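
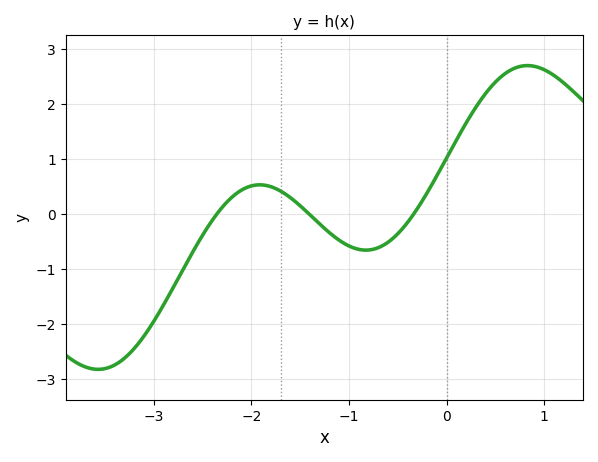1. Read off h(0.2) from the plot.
1.7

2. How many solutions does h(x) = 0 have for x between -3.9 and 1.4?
3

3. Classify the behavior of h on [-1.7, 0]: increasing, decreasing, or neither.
neither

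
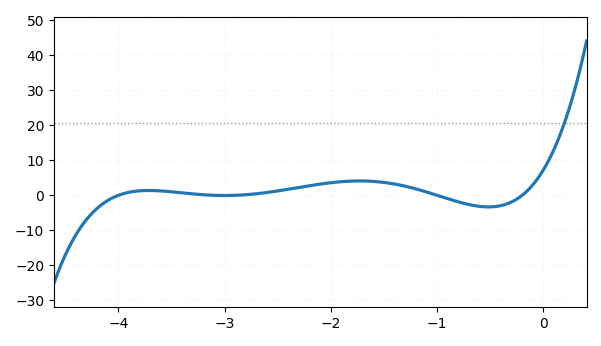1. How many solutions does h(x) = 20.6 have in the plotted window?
1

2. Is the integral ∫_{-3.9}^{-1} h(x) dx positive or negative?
positive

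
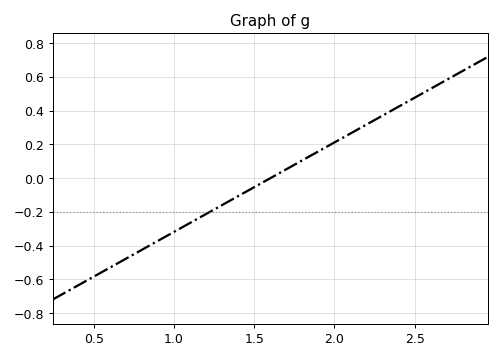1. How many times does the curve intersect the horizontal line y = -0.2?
1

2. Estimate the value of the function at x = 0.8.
-0.424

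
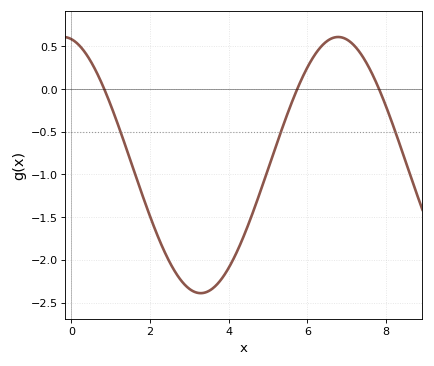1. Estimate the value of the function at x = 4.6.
-1.45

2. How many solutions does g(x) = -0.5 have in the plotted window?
3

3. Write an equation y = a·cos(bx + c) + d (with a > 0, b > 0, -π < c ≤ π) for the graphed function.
y = 1.5cos(0.9x + 0.18) - 0.89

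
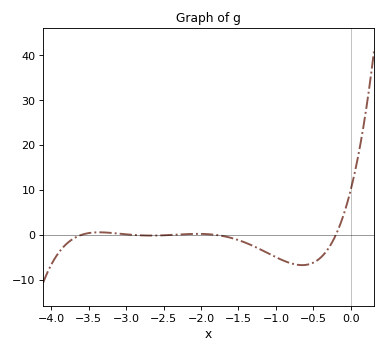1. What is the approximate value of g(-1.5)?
-1.16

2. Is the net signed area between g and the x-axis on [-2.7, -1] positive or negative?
negative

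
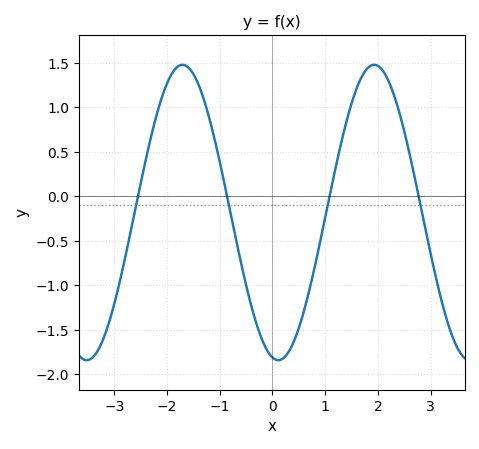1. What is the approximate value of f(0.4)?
-1.65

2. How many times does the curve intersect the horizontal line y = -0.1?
4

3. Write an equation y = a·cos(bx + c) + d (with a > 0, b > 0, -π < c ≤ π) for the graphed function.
y = 1.66cos(1.7x + 3) - 0.18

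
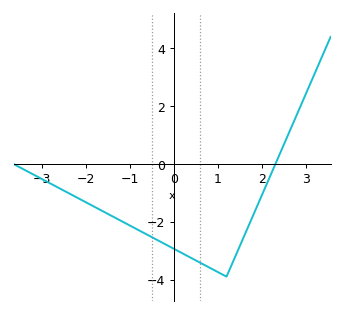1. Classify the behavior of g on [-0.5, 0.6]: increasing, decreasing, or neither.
decreasing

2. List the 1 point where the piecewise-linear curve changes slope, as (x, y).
(1.2, -3.9)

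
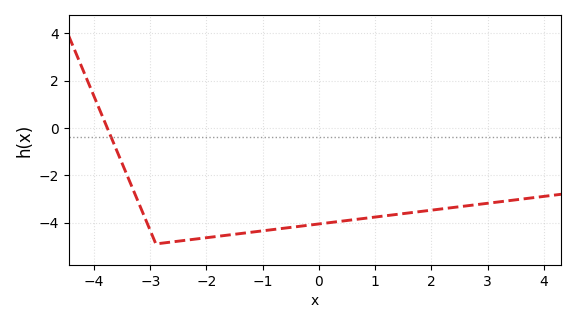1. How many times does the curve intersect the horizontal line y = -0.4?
1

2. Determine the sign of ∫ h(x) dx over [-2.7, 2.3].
negative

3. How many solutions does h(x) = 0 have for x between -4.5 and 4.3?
1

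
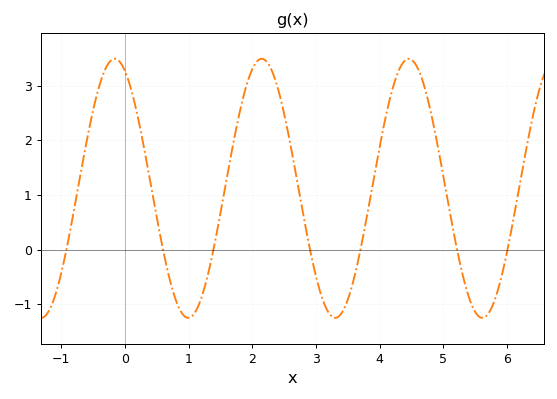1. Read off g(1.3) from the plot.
-0.472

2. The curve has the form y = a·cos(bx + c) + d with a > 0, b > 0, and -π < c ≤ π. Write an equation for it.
y = 2.37cos(2.72x + 0.44) + 1.12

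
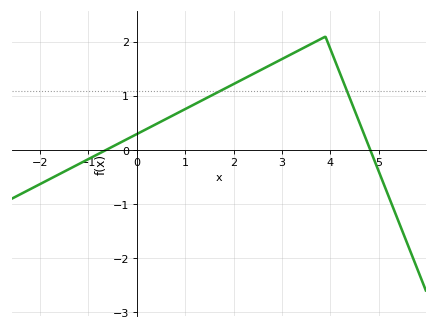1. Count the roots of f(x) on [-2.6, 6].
2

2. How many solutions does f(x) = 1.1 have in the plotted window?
2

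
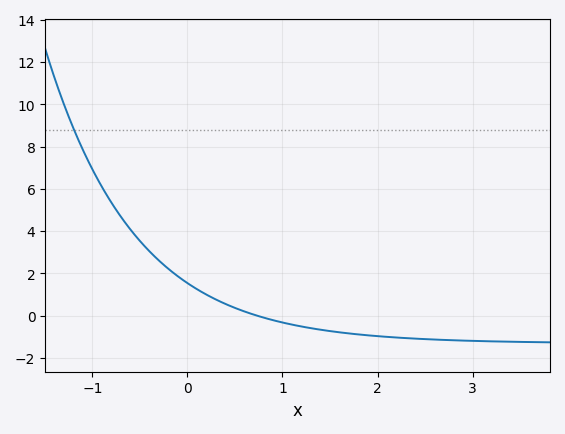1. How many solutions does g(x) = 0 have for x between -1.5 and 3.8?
1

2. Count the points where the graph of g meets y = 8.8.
1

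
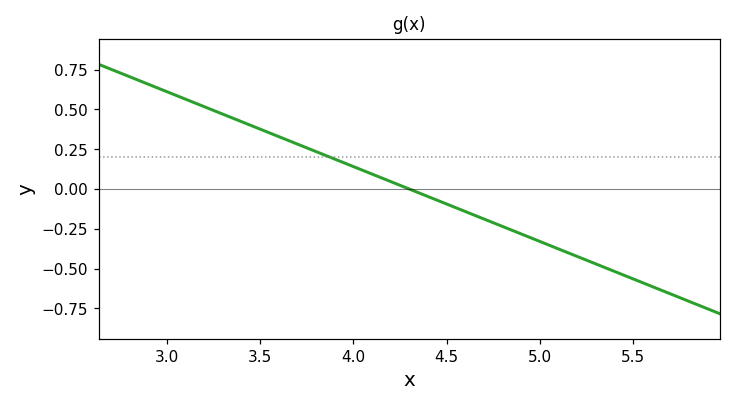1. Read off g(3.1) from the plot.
0.564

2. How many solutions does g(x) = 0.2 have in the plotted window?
1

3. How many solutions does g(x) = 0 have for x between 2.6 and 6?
1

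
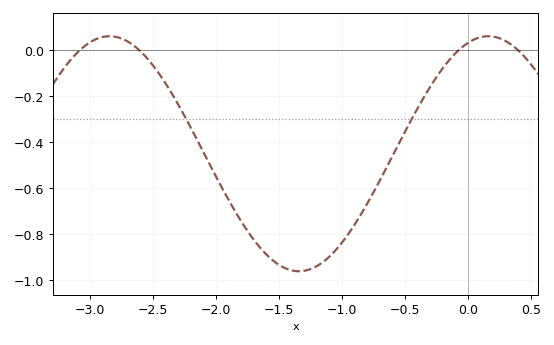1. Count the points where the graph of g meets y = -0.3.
2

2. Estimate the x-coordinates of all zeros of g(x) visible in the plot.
-3.1, -2.6, -0.1, 0.4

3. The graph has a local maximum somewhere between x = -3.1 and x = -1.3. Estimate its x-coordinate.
-2.8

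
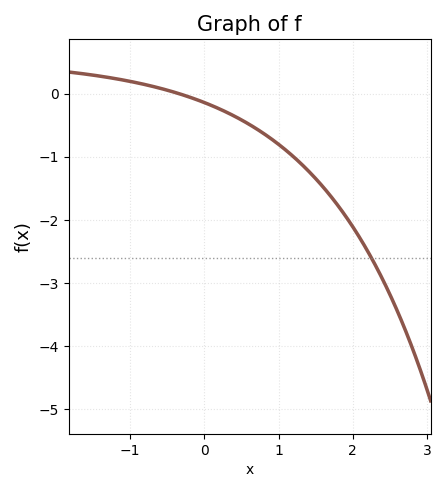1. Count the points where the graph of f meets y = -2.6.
1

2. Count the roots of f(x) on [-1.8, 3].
1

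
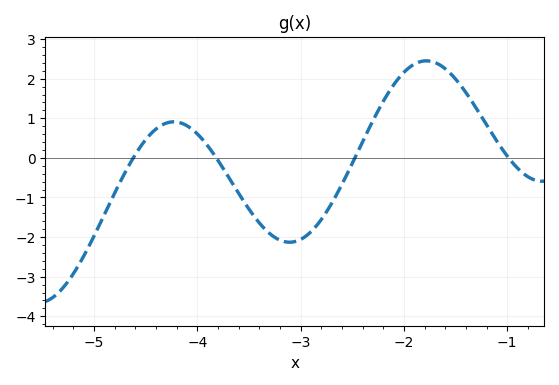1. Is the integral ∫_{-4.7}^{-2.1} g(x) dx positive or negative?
negative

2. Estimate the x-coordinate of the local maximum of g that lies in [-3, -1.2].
-1.78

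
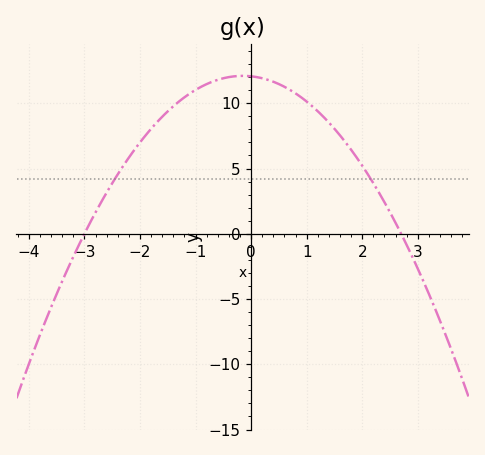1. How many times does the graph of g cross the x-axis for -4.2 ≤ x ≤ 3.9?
2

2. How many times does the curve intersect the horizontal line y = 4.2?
2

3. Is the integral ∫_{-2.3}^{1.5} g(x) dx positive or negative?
positive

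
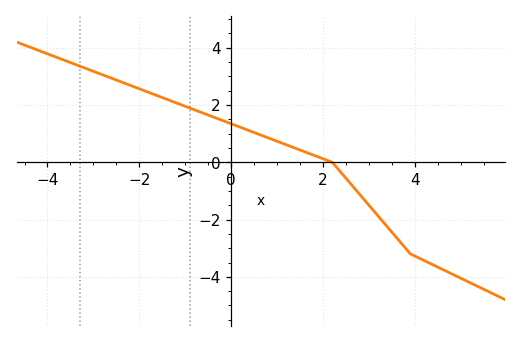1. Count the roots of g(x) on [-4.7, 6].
1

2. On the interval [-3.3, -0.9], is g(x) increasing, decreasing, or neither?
decreasing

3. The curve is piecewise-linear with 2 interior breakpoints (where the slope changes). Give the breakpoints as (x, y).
(2.2, 0); (3.9, -3.2)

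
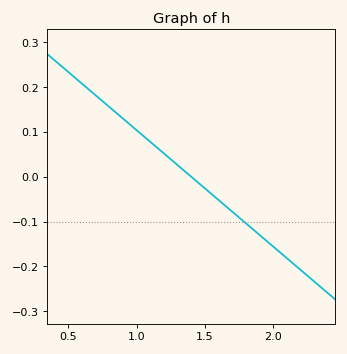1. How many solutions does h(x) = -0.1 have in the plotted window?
1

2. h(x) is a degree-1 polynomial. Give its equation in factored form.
y = -0.26(x - 1.4)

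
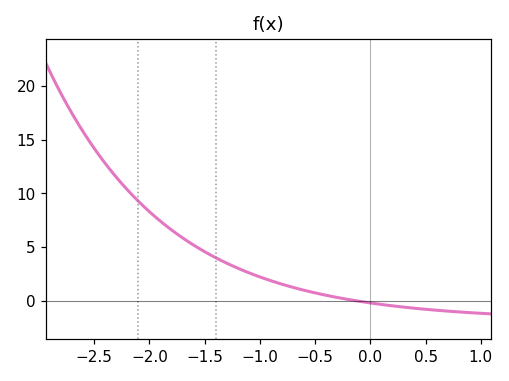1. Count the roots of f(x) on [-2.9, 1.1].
1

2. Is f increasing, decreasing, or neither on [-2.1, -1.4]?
decreasing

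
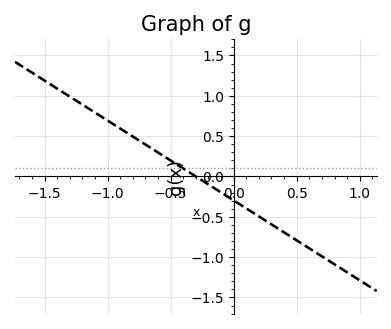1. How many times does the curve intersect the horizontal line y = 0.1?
1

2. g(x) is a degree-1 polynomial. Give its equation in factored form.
y = -0.99(x + 0.3)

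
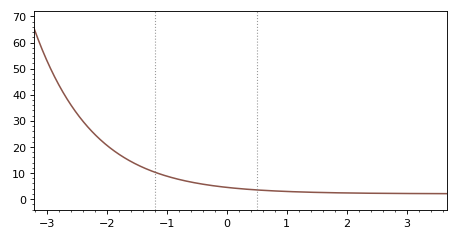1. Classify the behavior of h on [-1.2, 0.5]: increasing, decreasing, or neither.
decreasing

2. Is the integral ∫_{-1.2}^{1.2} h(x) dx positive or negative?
positive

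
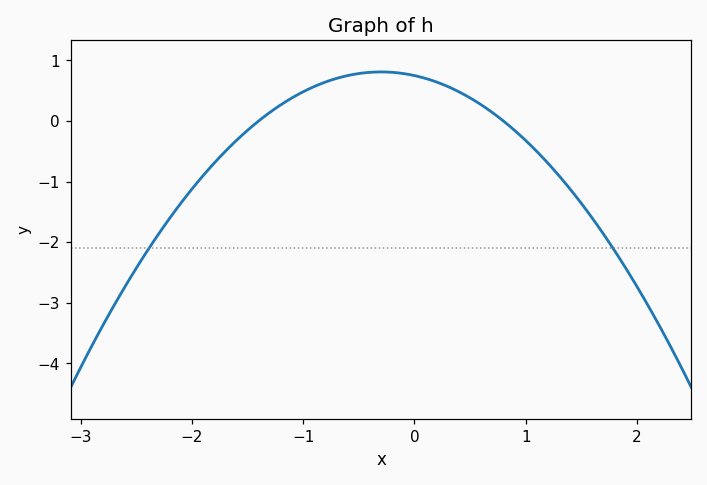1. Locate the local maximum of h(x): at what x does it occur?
-0.3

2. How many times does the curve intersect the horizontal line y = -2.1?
2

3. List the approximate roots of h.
-1.4, 0.8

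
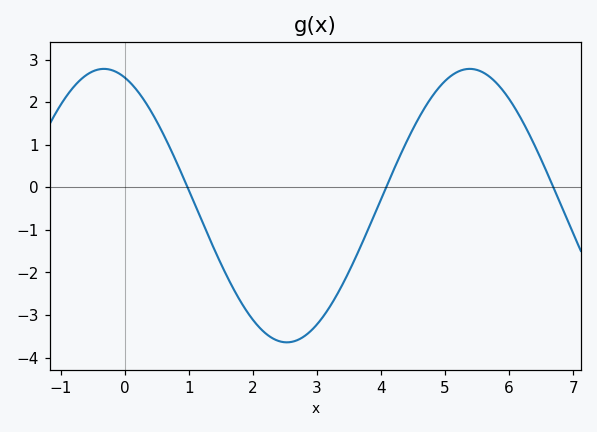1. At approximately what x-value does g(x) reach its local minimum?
2.6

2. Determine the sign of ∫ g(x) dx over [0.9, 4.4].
negative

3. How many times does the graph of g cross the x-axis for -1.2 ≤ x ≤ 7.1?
3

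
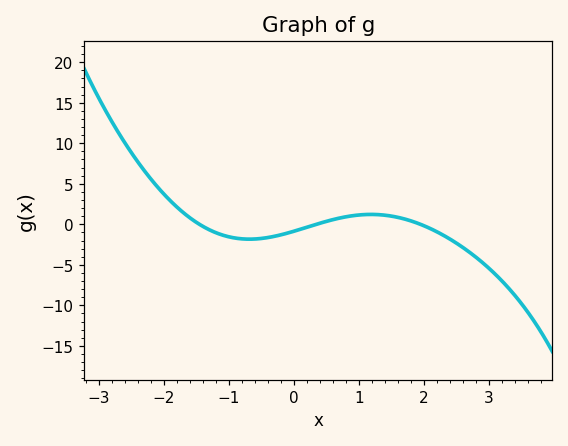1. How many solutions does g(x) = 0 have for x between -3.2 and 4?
3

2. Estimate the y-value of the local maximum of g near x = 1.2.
1.22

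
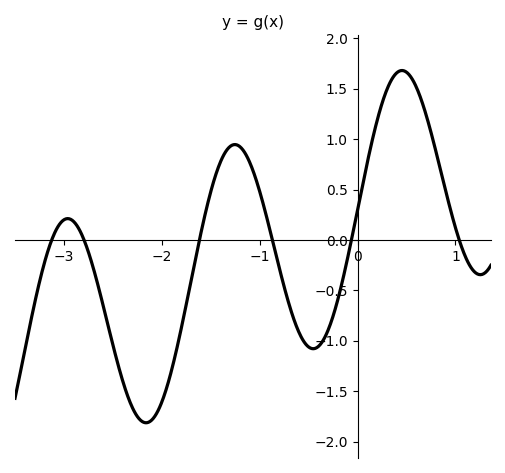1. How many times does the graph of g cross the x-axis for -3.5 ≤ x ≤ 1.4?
6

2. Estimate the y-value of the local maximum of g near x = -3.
0.212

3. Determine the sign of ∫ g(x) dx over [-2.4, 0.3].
negative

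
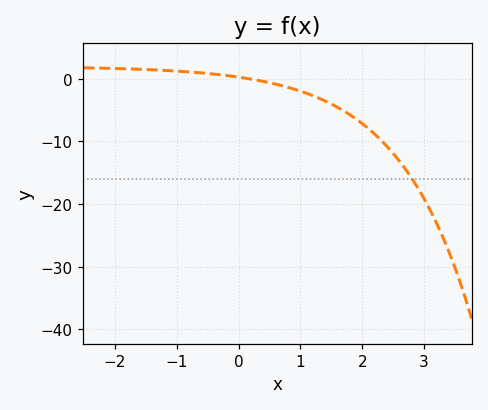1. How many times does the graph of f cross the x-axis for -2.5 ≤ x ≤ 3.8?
1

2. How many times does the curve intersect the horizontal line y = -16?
1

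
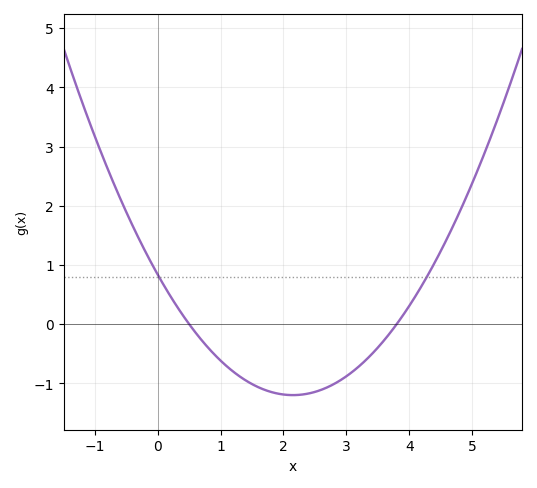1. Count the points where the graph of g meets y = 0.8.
2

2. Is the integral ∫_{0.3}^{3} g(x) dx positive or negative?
negative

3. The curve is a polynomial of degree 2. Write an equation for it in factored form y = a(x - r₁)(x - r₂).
y = 0.44(x - 0.5)(x - 3.8)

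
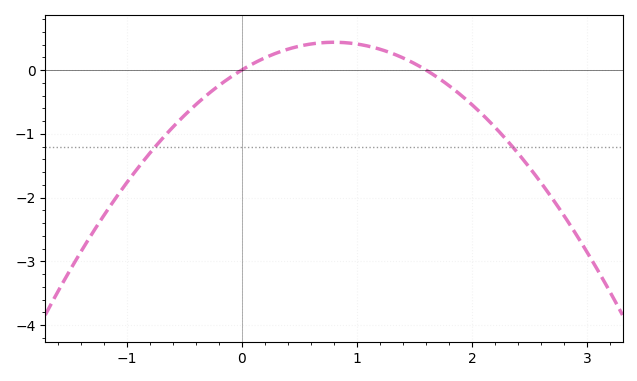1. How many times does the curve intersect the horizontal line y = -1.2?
2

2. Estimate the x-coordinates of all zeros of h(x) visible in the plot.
0, 1.6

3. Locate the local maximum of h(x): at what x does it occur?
0.8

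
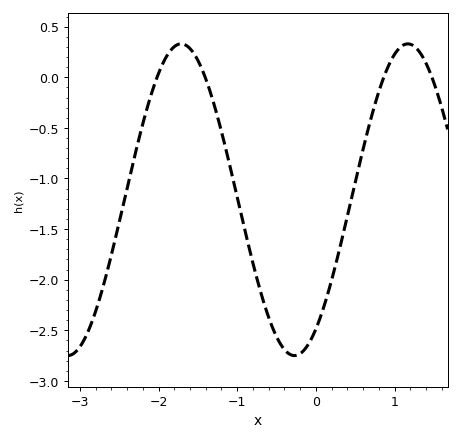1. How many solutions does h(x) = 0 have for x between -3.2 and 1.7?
4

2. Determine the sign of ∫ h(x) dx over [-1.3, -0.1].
negative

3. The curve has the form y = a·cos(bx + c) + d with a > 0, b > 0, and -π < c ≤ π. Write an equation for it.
y = 1.54cos(2.18x - 2.55) - 1.21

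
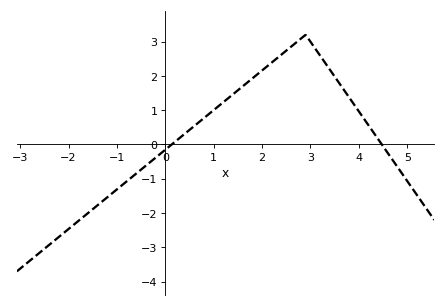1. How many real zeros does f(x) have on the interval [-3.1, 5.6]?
2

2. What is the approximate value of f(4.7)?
-0.5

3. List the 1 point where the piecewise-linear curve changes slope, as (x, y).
(2.9, 3.2)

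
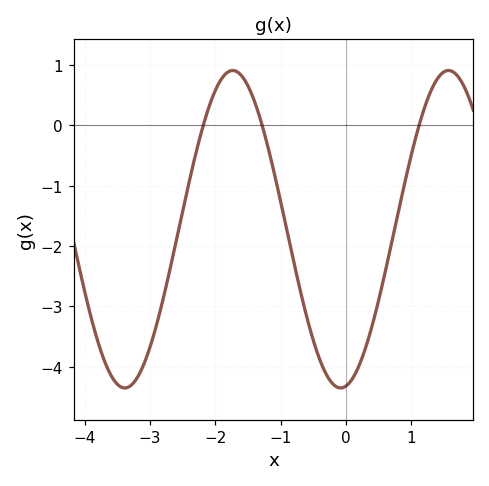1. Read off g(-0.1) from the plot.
-4.35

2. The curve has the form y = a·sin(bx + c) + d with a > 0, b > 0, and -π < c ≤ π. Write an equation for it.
y = 2.63sin(1.9x - 1.42) - 1.72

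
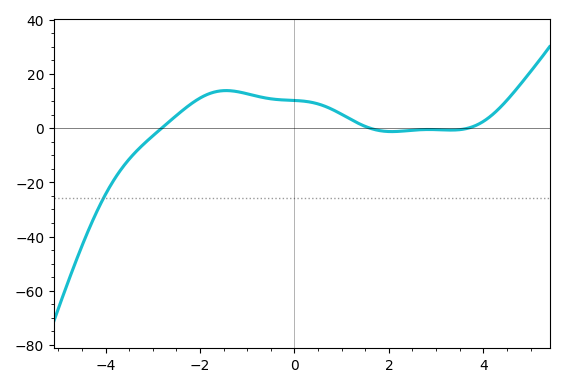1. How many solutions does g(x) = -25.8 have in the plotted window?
1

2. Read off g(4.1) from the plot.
3.69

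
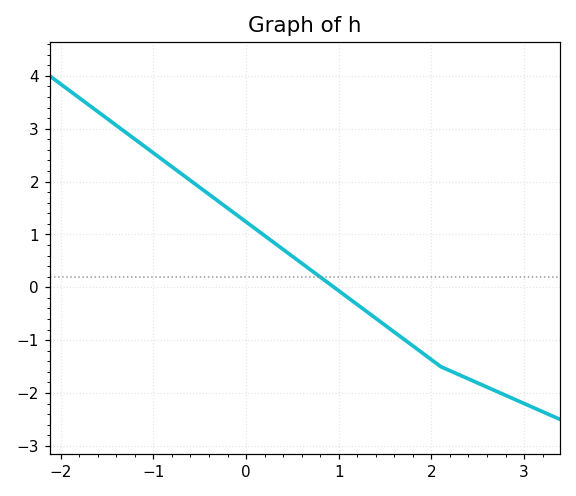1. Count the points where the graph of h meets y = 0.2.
1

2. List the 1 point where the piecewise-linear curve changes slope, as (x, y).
(2.1, -1.5)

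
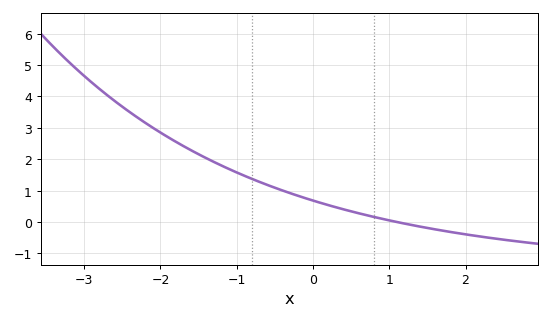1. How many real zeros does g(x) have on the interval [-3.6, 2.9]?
1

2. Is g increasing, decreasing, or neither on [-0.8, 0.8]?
decreasing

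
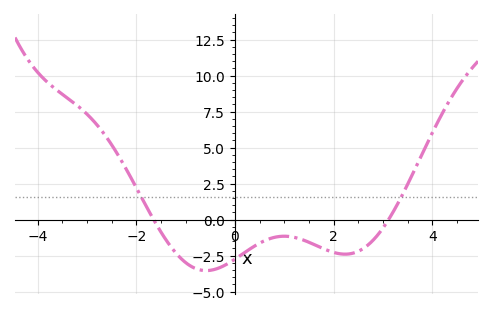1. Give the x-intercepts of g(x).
-1.6, 3.2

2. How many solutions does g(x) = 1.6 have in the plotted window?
2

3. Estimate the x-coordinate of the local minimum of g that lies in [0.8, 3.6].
2.2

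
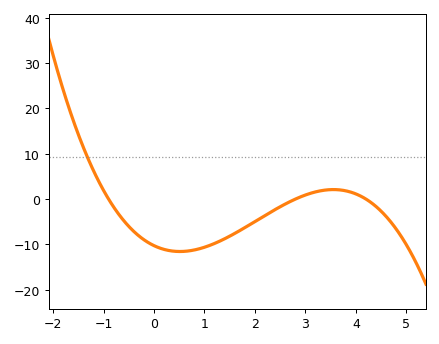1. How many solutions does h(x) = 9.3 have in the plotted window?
1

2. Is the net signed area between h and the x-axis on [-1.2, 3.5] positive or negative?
negative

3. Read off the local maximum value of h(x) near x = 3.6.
2.1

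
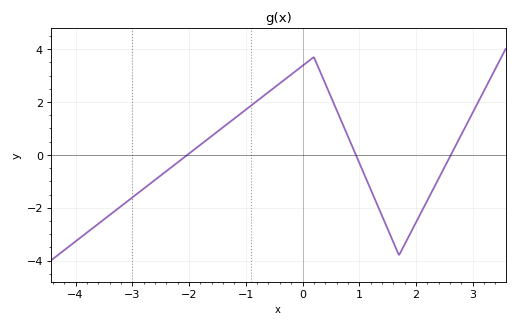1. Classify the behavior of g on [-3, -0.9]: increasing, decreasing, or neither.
increasing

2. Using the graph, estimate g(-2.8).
-1.2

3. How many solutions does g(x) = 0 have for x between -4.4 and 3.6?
3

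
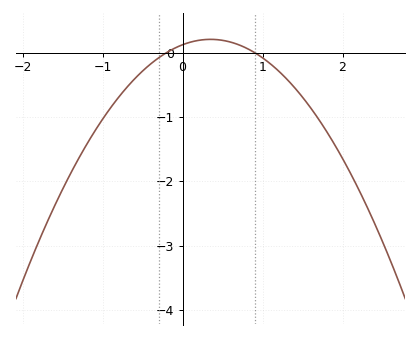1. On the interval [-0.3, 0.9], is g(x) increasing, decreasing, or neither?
neither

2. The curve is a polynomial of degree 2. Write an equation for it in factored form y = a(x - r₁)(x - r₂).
y = -0.68(x + 0.2)(x - 0.9)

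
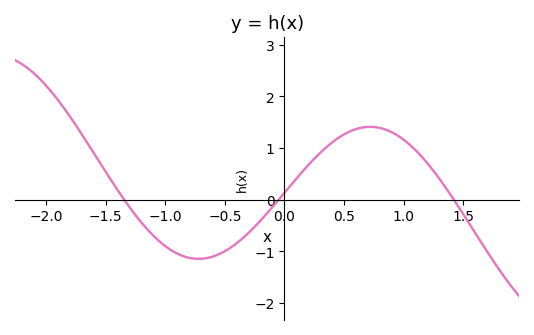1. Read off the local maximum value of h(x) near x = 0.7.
1.4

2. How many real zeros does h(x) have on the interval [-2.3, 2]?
3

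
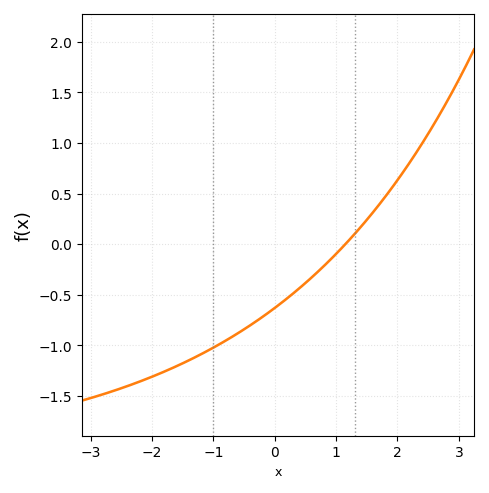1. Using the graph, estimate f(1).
-0.096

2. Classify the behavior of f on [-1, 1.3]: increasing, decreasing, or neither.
increasing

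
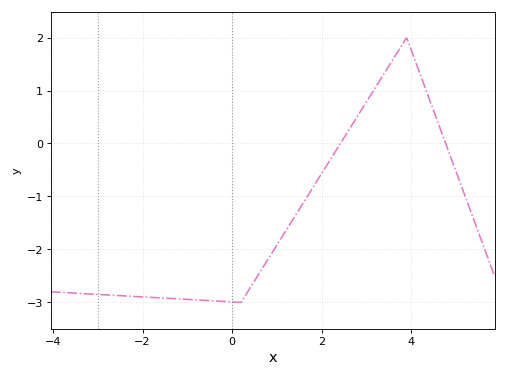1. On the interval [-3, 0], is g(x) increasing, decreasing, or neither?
decreasing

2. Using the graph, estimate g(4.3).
1.1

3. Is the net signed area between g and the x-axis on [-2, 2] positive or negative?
negative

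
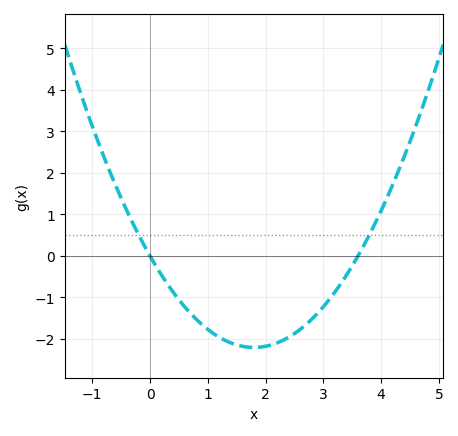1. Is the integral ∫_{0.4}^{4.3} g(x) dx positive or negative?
negative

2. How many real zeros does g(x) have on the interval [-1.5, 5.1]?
2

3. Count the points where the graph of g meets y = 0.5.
2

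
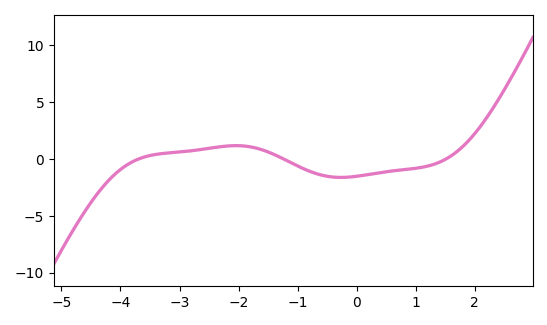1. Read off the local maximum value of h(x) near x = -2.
1.19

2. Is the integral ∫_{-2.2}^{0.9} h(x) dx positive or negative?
negative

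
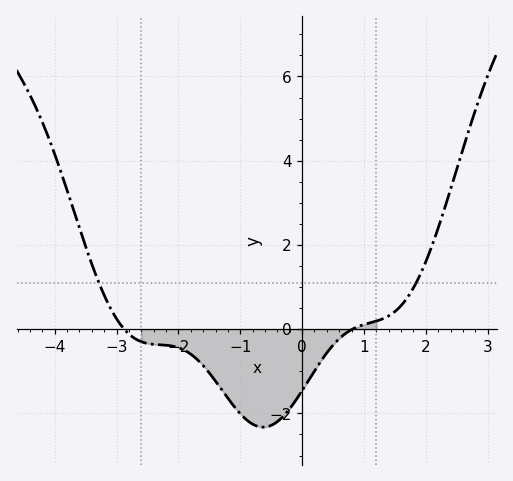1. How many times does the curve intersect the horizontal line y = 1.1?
2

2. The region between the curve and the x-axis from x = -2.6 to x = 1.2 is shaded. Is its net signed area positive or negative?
negative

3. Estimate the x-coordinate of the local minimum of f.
-0.6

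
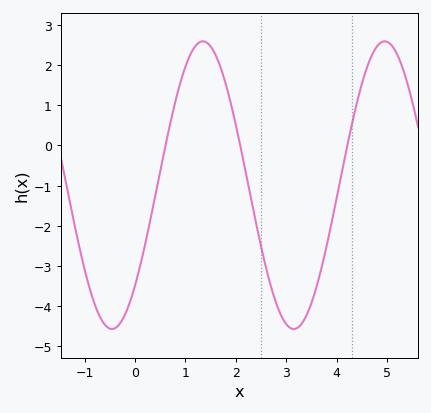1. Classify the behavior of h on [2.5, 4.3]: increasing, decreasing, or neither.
neither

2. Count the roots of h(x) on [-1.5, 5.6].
3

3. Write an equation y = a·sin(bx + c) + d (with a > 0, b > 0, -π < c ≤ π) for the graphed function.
y = 3.59sin(1.7x - 0.77) - 0.99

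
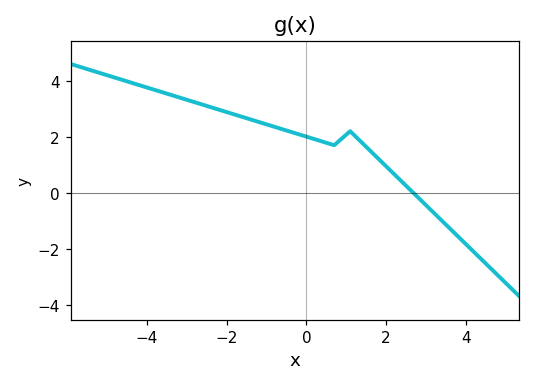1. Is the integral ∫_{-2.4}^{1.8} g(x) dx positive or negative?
positive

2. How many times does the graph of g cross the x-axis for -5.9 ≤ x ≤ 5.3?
1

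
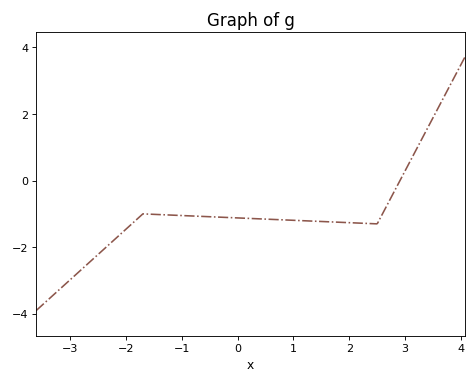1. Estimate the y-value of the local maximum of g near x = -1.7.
-1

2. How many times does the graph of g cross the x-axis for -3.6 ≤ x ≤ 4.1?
1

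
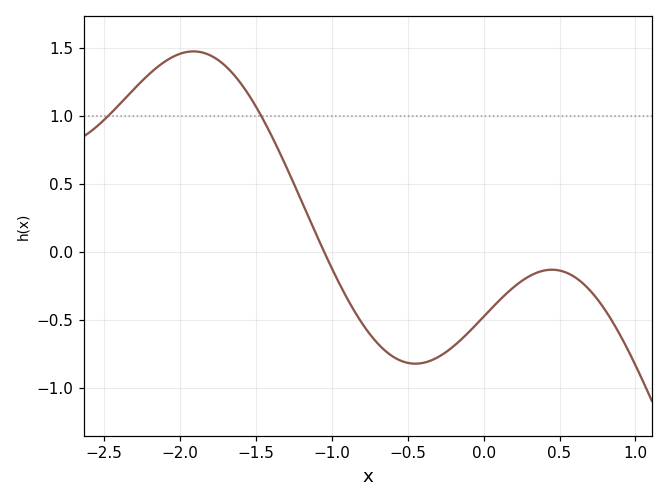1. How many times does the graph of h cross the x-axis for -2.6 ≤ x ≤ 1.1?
1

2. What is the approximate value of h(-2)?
1.46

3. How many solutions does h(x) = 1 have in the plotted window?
2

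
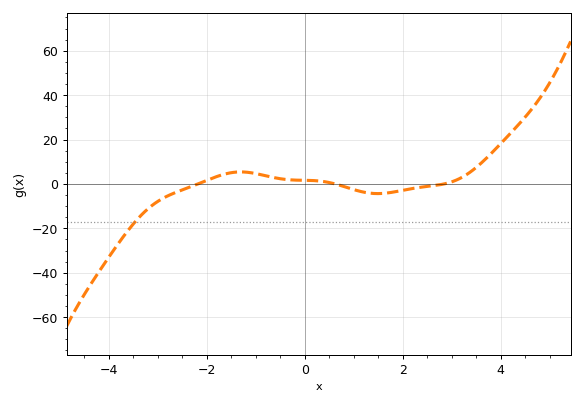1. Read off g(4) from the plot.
18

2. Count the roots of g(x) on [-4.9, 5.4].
3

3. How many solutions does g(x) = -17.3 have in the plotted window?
1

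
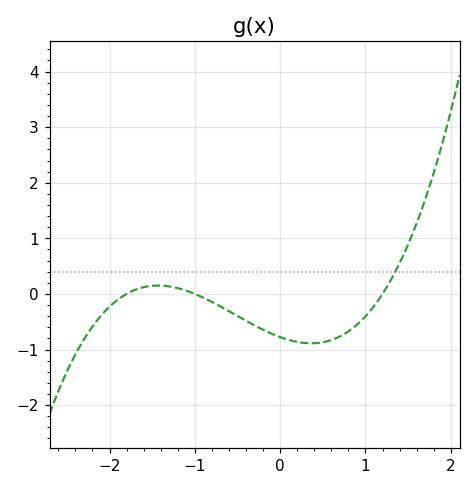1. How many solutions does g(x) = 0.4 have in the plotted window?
1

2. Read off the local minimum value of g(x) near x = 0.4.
-0.9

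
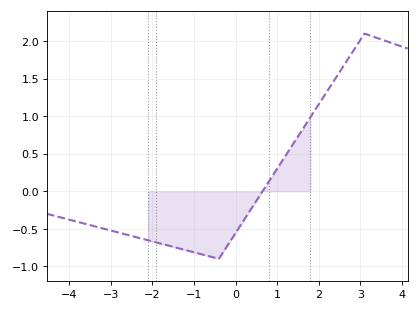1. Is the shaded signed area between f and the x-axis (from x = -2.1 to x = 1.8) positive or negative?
negative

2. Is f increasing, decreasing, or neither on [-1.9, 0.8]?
neither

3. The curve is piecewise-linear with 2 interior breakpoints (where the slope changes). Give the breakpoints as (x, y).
(-0.4, -0.9); (3.1, 2.1)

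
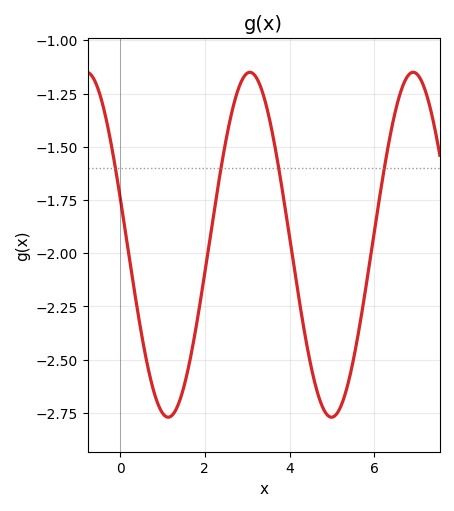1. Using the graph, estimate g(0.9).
-2.71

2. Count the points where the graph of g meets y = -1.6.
4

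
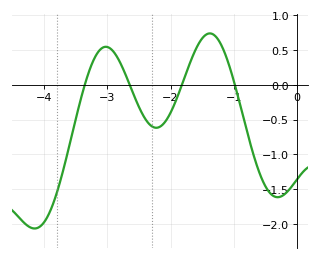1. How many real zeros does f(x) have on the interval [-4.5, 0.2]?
4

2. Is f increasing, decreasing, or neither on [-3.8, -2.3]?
neither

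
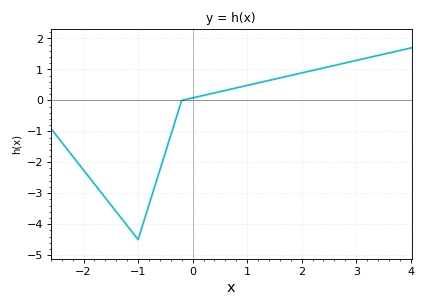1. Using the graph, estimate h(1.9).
0.8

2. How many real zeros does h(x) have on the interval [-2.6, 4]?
1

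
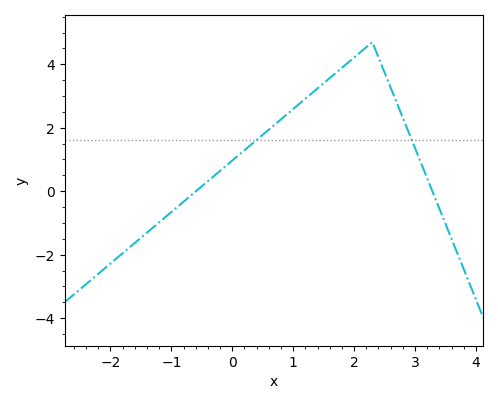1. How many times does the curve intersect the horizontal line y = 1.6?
2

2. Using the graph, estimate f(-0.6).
-0.007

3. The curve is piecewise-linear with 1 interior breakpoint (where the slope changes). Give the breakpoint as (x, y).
(2.3, 4.7)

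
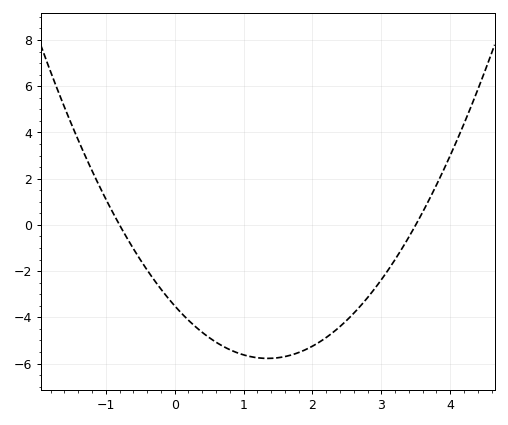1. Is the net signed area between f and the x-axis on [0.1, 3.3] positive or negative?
negative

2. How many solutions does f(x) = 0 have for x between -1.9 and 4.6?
2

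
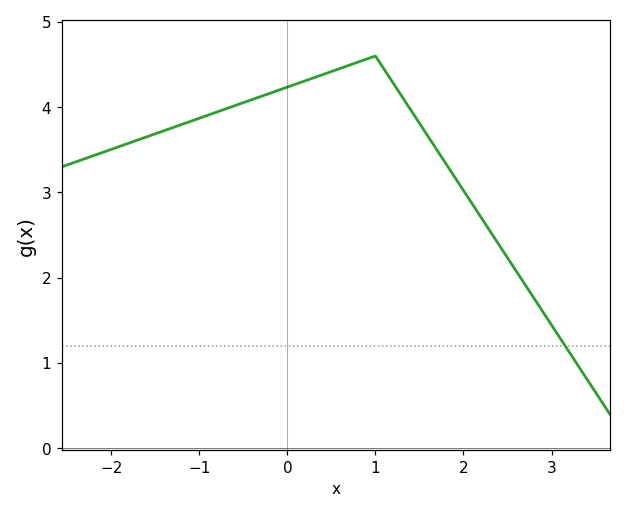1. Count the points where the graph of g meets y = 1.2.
1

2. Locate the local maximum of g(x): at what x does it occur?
1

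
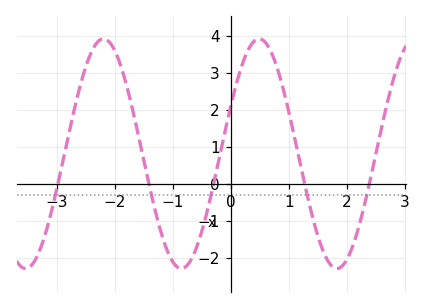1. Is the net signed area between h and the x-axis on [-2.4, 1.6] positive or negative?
positive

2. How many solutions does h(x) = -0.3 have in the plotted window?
5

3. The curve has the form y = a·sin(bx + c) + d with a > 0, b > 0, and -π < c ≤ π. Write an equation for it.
y = 3.1sin(2.34x + 0.422) + 0.81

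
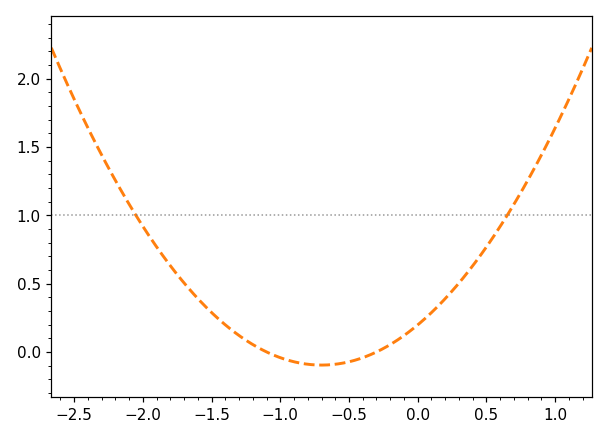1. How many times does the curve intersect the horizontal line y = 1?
2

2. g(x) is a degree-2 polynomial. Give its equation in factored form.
y = 0.6(x + 1.1)(x + 0.3)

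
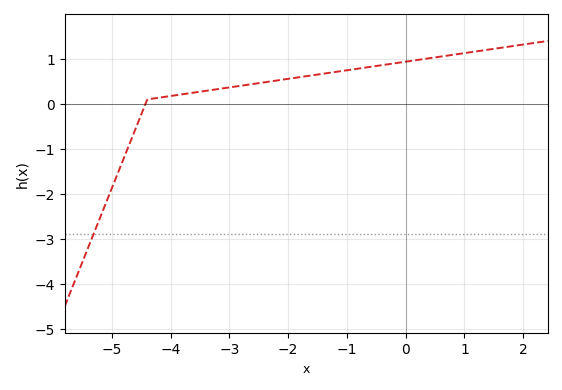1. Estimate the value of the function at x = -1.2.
0.71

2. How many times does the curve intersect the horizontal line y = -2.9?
1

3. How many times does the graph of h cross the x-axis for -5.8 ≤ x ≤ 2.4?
1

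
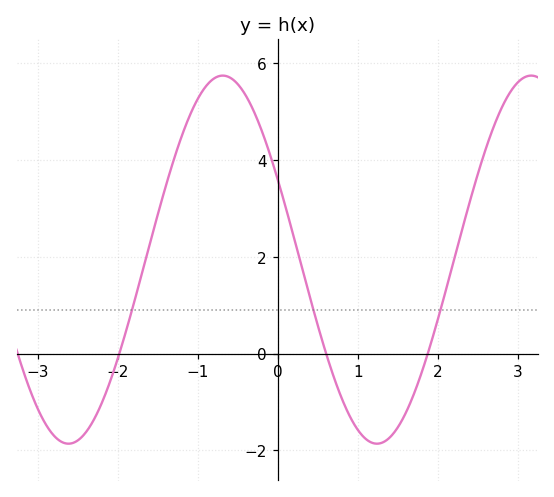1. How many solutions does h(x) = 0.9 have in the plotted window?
3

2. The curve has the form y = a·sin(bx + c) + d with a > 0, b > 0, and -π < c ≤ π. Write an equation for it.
y = 3.8sin(1.6x + 2.7) + 1.94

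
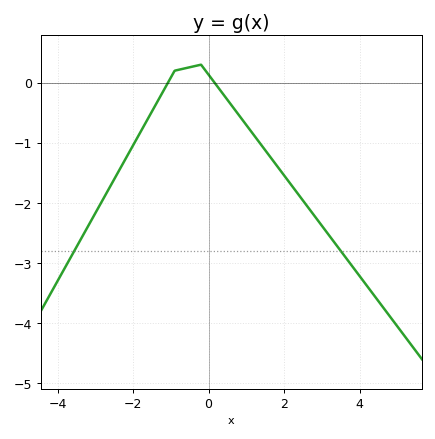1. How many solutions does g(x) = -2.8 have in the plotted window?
2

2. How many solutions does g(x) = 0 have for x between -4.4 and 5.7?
2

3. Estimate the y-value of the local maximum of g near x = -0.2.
0.3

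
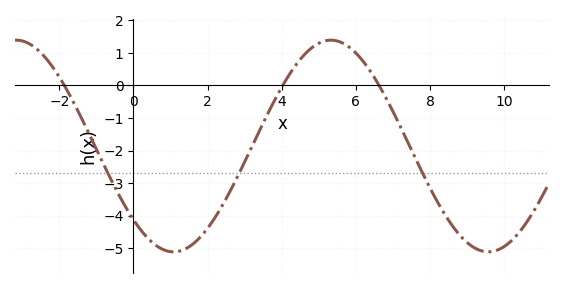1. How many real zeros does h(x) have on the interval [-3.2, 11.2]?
3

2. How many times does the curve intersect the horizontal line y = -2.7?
3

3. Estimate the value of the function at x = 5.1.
1.34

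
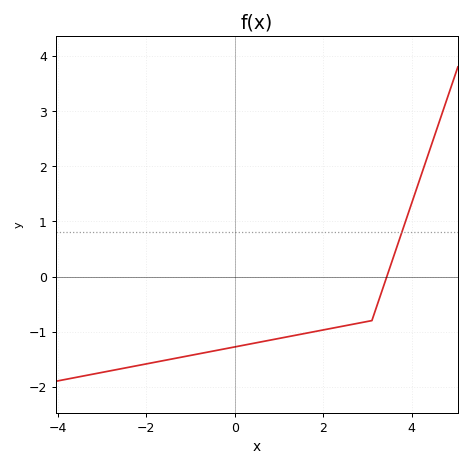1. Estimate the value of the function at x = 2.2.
-0.939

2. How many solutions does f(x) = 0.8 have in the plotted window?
1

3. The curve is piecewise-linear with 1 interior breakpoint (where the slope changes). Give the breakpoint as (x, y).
(3.1, -0.8)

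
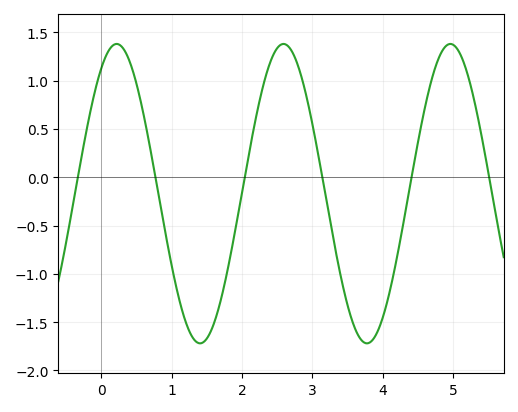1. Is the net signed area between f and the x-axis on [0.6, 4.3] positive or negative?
negative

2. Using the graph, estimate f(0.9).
-0.531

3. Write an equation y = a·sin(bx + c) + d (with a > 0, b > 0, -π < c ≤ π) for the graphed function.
y = 1.55sin(2.65x + 0.992) - 0.17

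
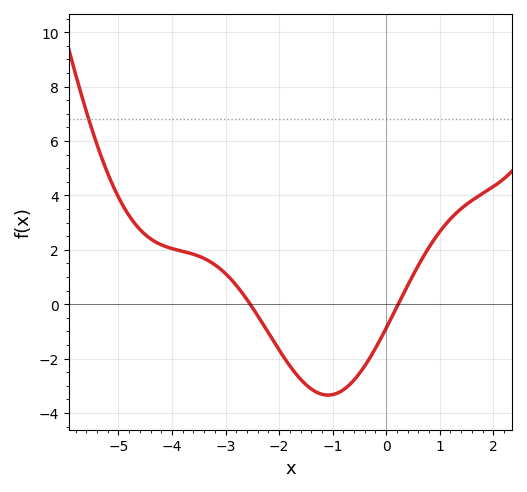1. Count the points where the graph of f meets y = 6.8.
1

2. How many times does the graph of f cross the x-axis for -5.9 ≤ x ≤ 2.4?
2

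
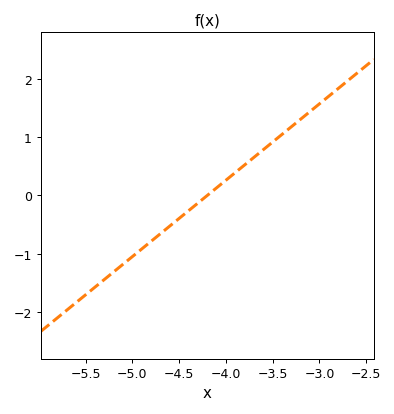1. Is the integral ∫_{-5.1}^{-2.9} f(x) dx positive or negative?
positive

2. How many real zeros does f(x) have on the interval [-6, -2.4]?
1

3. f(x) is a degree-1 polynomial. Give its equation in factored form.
y = 1.31(x + 4.2)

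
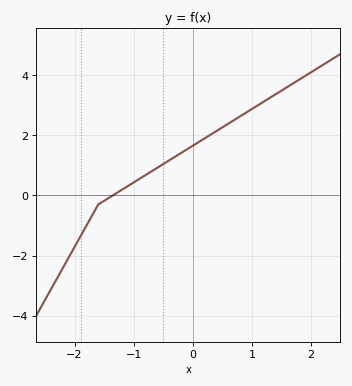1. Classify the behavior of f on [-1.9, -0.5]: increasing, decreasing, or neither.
increasing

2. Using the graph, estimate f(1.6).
3.61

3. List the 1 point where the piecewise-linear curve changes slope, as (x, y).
(-1.6, -0.3)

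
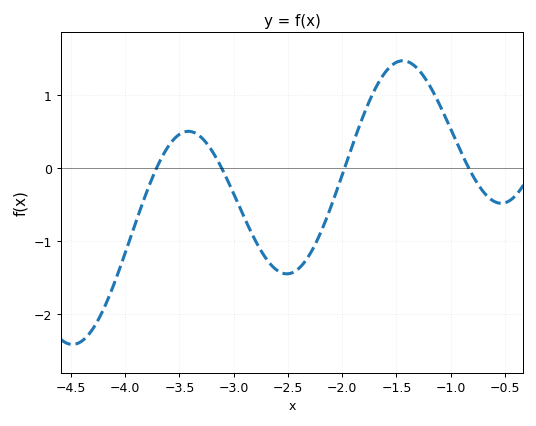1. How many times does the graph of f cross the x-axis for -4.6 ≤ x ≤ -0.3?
4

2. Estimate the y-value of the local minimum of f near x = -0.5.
-0.482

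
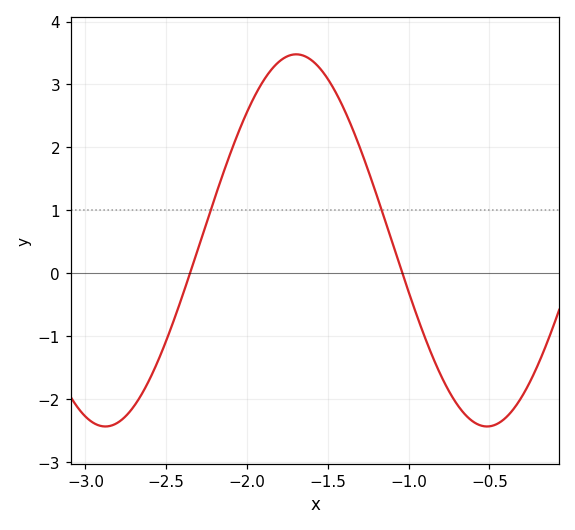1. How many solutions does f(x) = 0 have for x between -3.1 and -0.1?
2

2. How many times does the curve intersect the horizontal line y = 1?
2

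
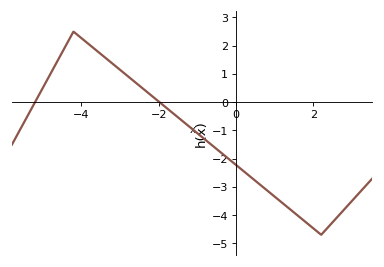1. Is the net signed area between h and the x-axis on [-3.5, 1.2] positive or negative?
negative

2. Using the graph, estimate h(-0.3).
-1.89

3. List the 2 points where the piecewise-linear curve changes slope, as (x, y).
(-4.2, 2.5); (2.2, -4.7)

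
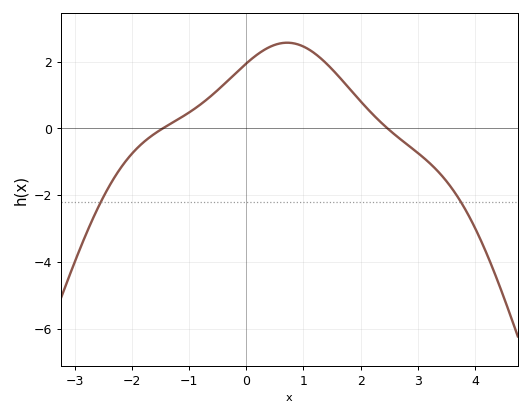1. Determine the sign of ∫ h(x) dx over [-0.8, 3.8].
positive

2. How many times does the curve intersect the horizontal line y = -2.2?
2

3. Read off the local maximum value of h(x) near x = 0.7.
2.57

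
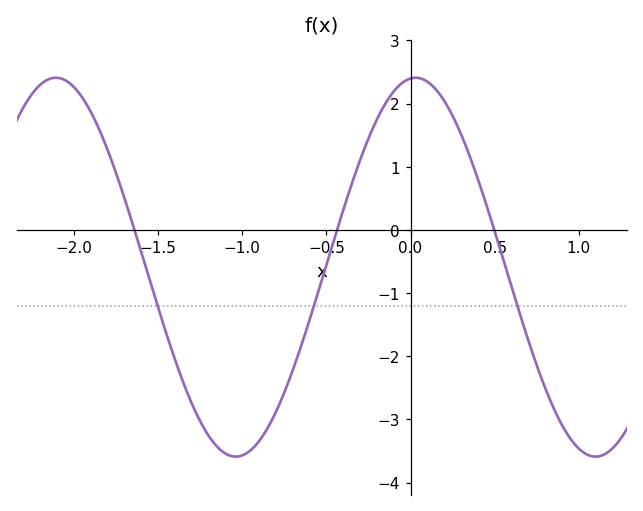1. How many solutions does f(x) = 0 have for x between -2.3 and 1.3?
3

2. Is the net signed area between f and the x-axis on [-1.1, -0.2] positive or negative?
negative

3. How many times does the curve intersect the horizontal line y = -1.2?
3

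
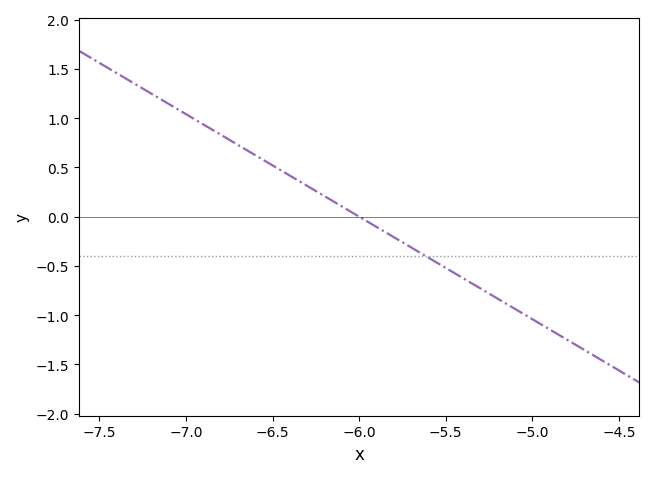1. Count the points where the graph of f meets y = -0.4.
1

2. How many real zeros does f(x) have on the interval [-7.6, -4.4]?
1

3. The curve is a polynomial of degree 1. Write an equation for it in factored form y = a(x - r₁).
y = -1.04(x + 6)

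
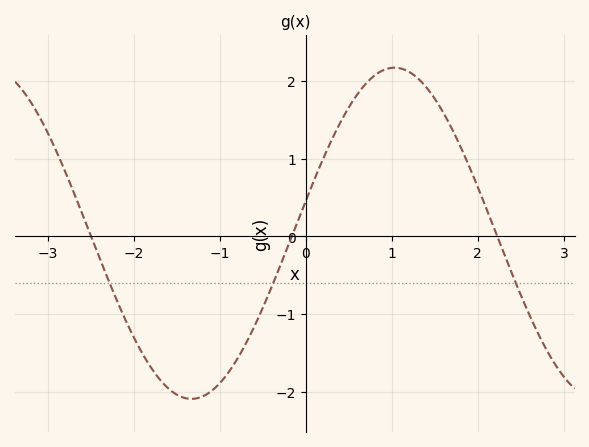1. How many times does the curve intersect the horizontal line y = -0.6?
3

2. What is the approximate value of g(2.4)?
-0.5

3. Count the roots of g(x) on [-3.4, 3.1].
3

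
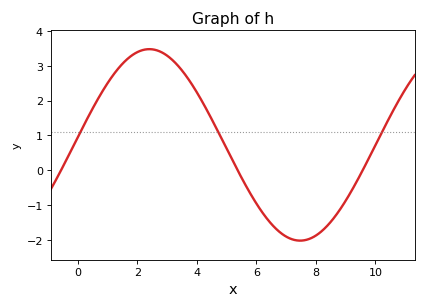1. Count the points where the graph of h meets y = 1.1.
3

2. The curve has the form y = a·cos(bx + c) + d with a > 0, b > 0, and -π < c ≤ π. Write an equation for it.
y = 2.75cos(0.62x - 1.5) + 0.73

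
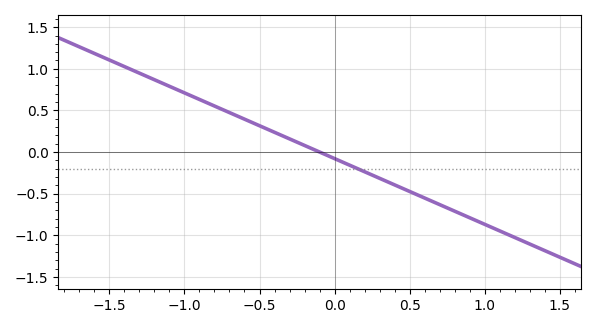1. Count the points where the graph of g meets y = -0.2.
1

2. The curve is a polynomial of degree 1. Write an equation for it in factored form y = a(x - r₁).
y = -0.79(x + 0.1)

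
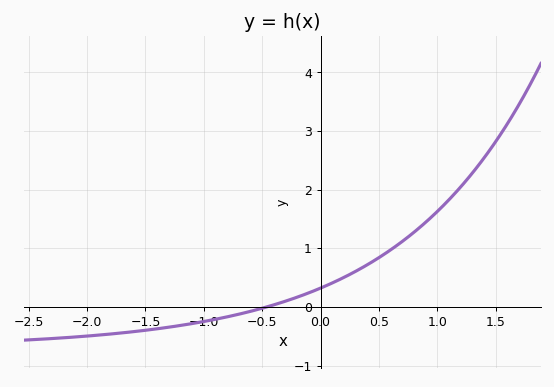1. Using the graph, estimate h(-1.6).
-0.422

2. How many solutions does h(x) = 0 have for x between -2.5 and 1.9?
1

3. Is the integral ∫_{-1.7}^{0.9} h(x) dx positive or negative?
positive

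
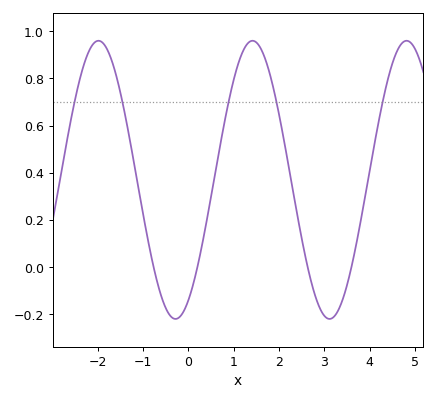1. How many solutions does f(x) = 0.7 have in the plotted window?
5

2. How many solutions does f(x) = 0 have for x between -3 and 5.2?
4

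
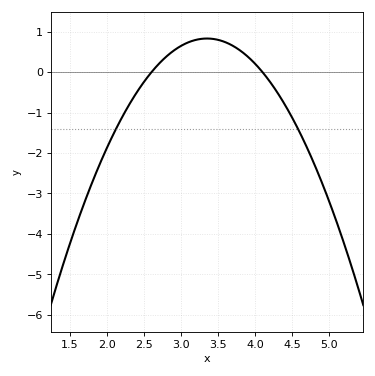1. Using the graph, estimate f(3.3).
0.829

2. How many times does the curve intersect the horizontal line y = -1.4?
2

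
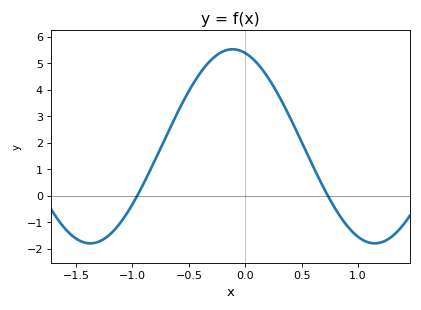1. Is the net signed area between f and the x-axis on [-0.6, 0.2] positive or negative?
positive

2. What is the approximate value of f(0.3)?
3.8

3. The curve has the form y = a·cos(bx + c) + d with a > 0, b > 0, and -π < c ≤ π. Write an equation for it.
y = 3.66cos(2.5x + 0.28) + 1.86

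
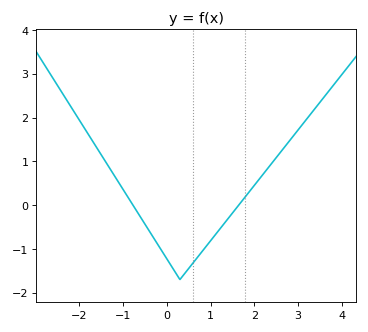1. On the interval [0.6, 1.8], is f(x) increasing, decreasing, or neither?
increasing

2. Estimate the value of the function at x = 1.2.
-0.6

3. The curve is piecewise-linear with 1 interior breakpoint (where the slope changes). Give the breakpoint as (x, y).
(0.3, -1.7)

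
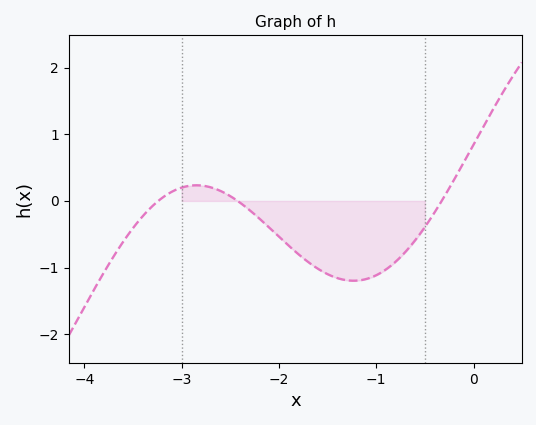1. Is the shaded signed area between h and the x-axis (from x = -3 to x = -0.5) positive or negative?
negative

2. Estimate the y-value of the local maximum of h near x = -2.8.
0.2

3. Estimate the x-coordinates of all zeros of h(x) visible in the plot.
-3.2, -2.4, -0.3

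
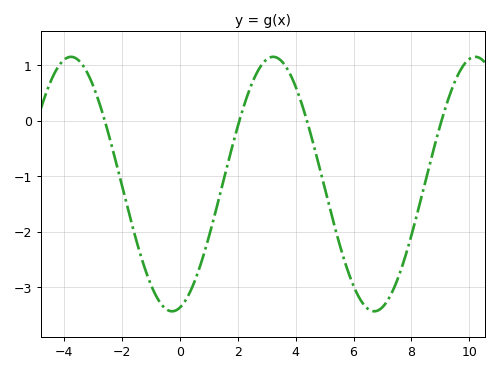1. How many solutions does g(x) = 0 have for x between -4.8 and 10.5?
4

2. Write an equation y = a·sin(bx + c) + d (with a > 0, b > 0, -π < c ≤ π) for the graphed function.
y = 2.29sin(0.9x - 1.3) - 1.14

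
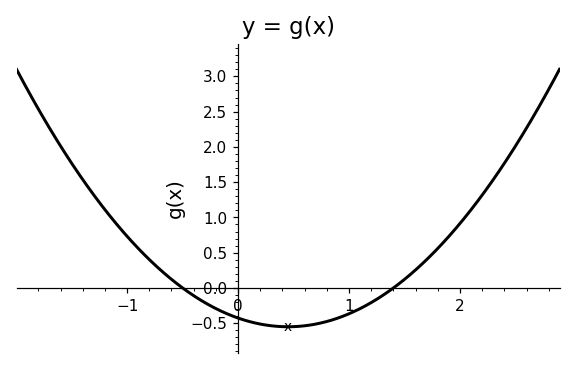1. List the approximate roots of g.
-0.5, 1.4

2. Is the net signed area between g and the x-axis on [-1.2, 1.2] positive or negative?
negative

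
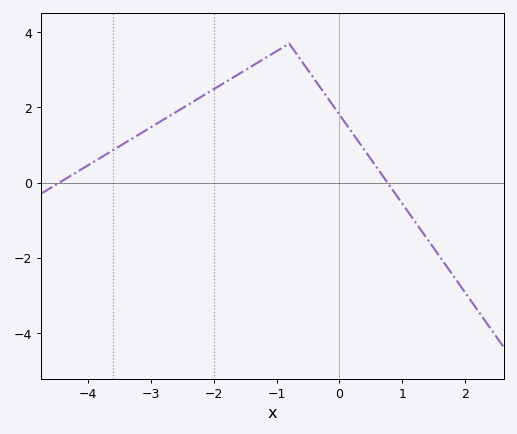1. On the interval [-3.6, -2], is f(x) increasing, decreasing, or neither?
increasing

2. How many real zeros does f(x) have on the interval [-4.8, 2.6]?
2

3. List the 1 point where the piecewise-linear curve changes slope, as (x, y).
(-0.8, 3.7)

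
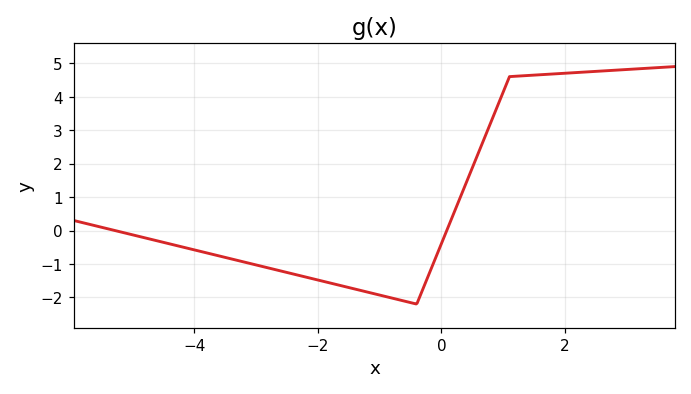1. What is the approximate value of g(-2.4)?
-1.3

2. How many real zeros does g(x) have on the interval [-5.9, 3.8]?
2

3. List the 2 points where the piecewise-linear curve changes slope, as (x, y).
(-0.4, -2.2); (1.1, 4.6)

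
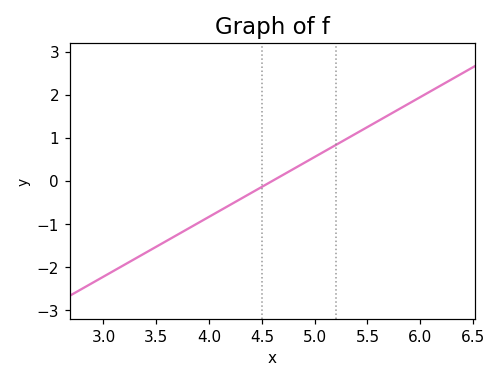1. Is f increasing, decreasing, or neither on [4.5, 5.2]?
increasing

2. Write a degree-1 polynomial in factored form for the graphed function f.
y = 1.39(x - 4.6)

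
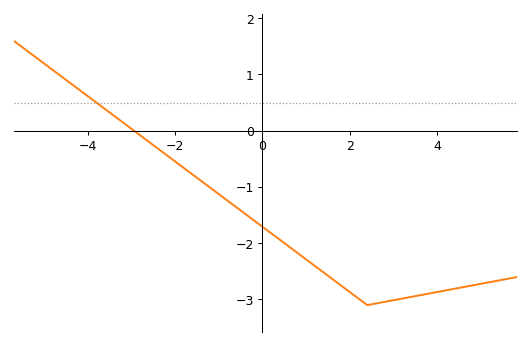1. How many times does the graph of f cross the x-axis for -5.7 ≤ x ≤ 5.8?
1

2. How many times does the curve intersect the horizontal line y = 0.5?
1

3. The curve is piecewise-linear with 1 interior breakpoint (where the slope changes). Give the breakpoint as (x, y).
(2.4, -3.1)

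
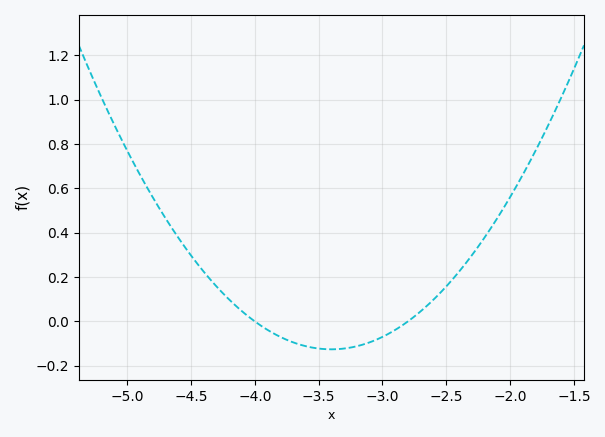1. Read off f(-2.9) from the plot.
-0.038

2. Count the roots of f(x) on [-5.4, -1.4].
2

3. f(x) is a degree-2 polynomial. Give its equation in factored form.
y = 0.35(x + 4)(x + 2.8)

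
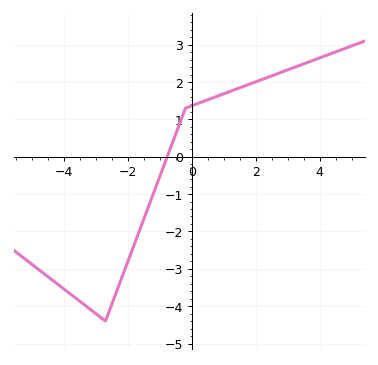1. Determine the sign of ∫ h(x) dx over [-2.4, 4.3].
positive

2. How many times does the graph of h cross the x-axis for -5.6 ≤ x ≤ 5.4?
1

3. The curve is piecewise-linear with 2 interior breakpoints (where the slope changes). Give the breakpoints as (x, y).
(-2.7, -4.4); (-0.2, 1.3)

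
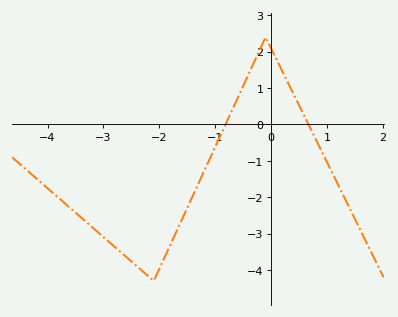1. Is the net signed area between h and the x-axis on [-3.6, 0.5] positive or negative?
negative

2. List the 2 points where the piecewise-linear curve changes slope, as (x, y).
(-2.1, -4.3); (-0.1, 2.4)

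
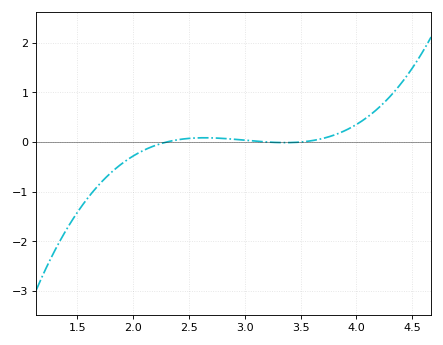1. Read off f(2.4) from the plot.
0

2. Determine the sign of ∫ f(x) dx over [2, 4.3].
positive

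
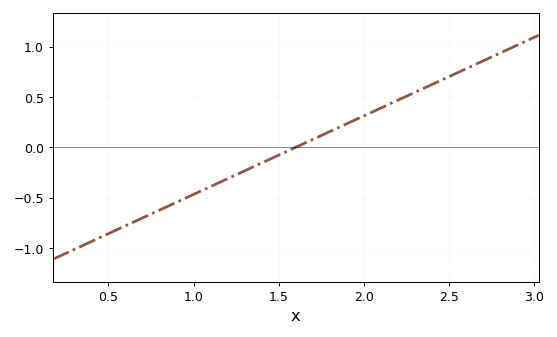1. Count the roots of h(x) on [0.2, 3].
1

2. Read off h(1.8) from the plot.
0.156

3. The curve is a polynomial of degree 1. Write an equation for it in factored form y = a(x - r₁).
y = 0.78(x - 1.6)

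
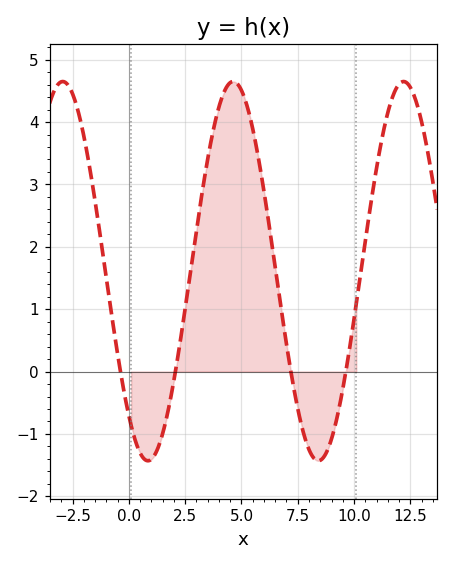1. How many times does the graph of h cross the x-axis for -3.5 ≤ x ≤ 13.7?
4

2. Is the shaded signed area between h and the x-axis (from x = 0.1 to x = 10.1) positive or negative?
positive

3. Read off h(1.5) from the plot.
-1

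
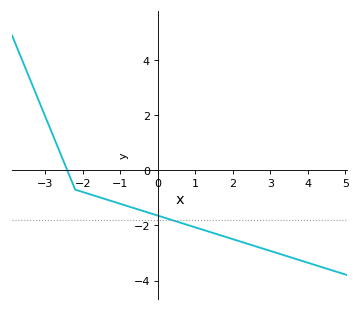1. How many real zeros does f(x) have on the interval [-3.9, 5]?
1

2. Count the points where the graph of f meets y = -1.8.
1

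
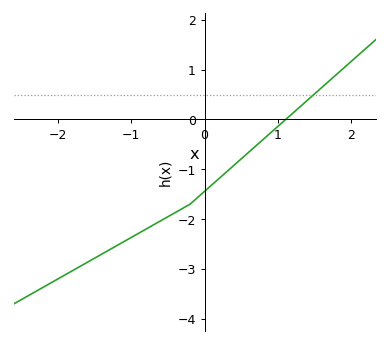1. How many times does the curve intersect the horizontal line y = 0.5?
1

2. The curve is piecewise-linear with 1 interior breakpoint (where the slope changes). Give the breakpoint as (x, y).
(-0.2, -1.7)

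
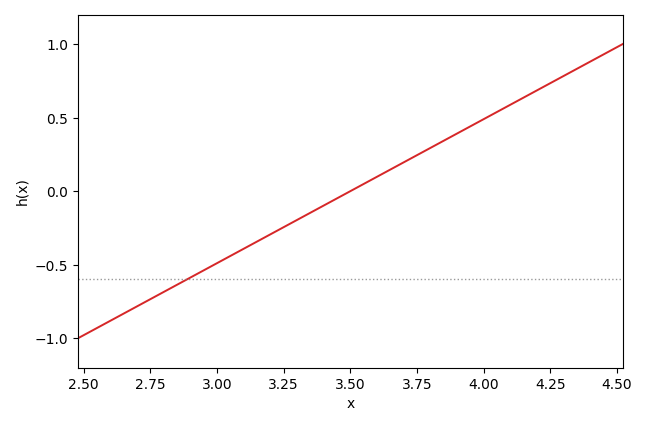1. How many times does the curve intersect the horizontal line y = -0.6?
1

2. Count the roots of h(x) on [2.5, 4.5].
1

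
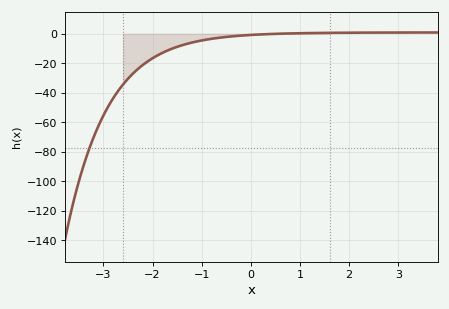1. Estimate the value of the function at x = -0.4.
-1.84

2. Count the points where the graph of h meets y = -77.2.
1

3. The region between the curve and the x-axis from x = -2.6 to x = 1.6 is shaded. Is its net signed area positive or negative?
negative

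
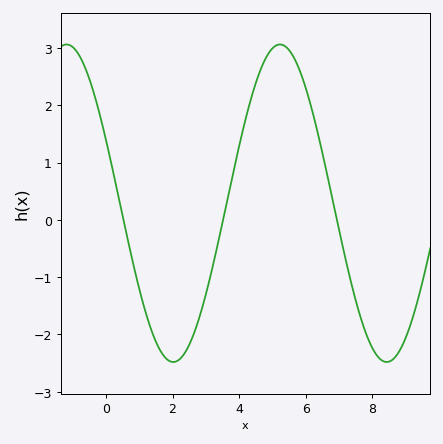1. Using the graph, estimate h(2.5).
-2.18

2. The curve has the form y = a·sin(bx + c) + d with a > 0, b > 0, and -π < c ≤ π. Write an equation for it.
y = 2.77sin(0.98x + 2.73) + 0.29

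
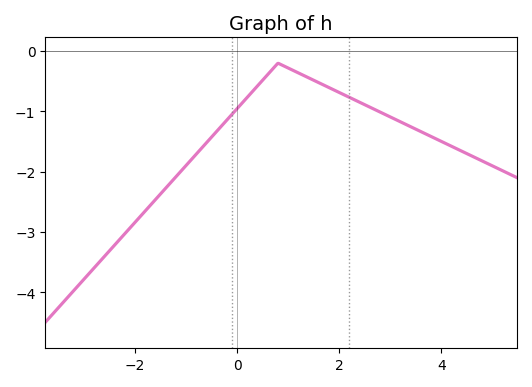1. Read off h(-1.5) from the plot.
-2.37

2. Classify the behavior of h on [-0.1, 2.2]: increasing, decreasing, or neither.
neither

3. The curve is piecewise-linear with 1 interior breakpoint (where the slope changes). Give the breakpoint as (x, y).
(0.8, -0.2)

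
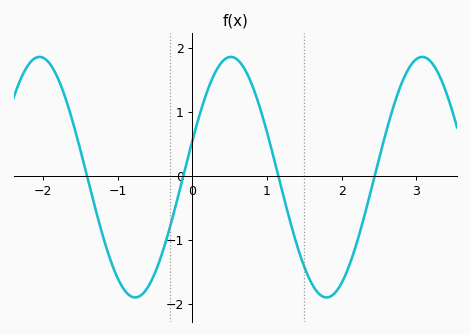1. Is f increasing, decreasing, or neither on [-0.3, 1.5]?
neither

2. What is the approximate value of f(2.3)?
-0.6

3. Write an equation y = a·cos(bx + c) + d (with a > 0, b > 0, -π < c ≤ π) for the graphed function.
y = 1.88cos(2.5x - 1.3) - 0.02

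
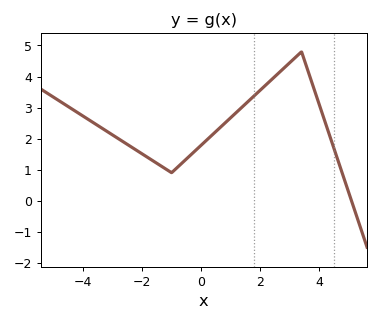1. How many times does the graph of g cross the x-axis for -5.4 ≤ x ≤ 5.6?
1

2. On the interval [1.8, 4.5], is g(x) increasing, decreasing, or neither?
neither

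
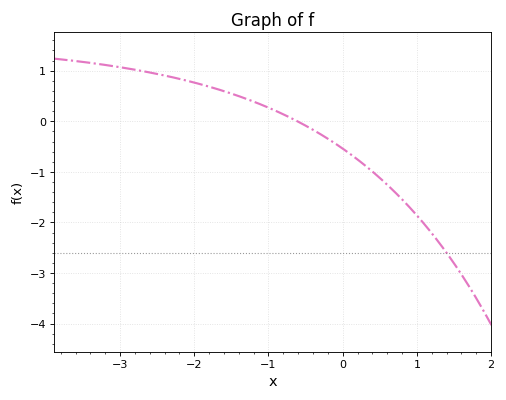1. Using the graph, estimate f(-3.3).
1.14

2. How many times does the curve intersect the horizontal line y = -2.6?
1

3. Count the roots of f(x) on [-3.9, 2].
1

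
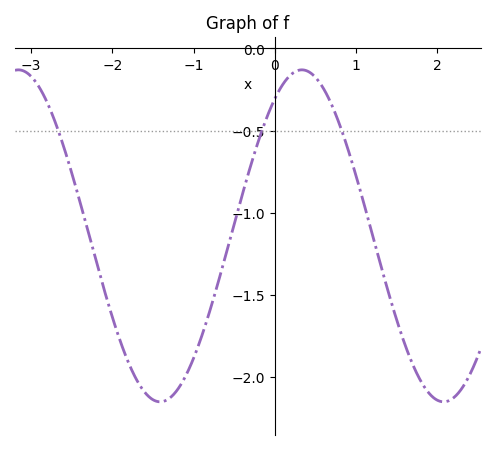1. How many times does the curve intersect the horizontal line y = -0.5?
3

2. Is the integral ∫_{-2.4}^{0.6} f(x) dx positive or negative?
negative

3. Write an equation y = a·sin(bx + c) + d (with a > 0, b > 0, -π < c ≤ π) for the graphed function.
y = 1.01sin(1.8x + 0.97) - 1.14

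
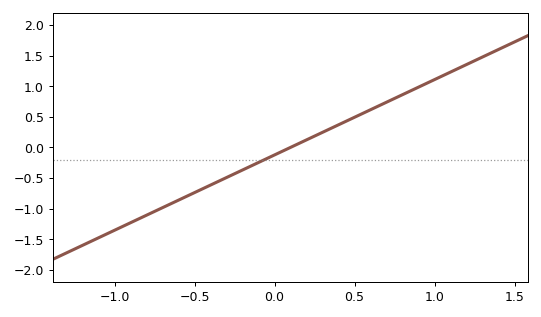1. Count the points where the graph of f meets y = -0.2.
1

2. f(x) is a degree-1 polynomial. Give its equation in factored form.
y = 1.23(x - 0.1)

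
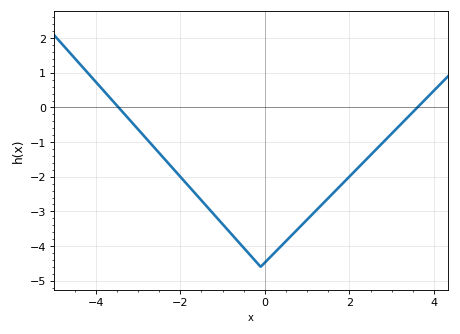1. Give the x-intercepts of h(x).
-3.4, 3.6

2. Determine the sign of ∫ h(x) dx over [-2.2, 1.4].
negative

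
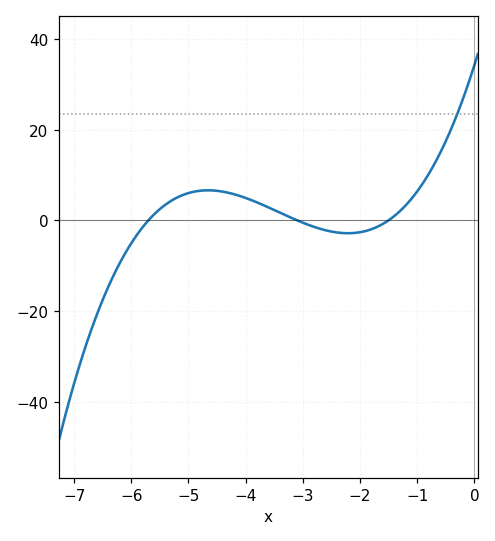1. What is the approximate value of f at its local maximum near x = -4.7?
6.61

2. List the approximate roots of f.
-5.7, -3.1, -1.5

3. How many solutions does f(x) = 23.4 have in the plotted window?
1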